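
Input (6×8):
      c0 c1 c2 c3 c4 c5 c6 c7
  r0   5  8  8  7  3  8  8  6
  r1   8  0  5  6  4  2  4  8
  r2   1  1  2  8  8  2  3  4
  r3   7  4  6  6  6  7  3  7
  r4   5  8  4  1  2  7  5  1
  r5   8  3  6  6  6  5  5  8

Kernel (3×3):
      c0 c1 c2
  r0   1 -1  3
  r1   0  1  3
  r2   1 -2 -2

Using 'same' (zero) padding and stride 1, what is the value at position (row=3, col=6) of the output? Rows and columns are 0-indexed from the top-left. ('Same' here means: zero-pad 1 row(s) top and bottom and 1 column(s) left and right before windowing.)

The receptive field on the zero-padded input at this output position is [2 3 4 / 7 3 7 / 7 5 1]. Elementwise product with the kernel and sum: 2·1 + 3·-1 + 4·3 + 3·1 + 7·3 + 7·1 + 5·-2 + 1·-2.

30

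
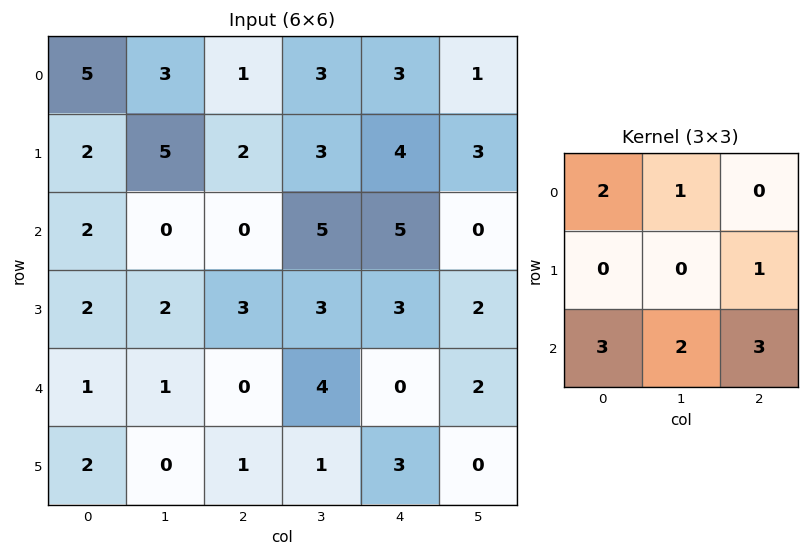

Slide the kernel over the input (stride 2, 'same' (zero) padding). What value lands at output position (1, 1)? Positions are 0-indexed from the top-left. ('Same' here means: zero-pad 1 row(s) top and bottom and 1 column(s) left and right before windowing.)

38

The receptive field on the zero-padded input at this output position is [5 2 3 / 0 0 5 / 2 3 3]. Elementwise product with the kernel and sum: 5·2 + 2·1 + 5·1 + 2·3 + 3·2 + 3·3.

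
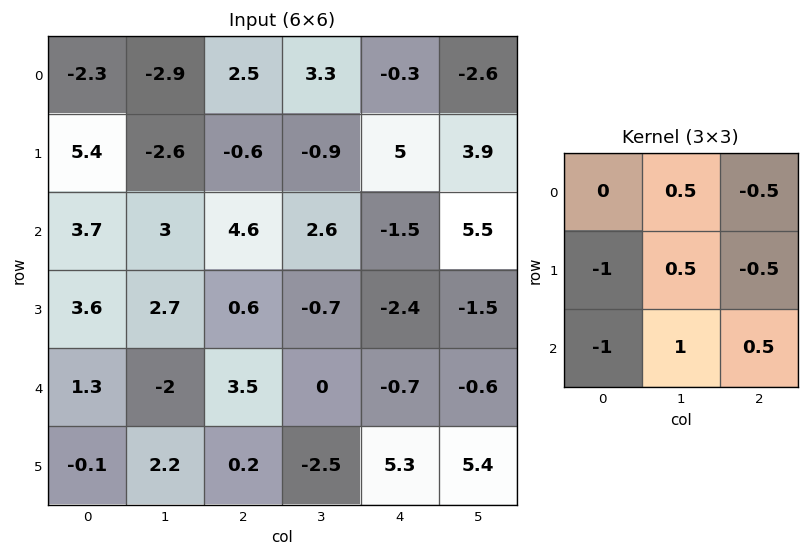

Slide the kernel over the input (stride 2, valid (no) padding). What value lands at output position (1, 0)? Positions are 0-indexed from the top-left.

-4.9

The receptive field on the input at this output position is [3.7 3 4.6 / 3.6 2.7 0.6 / 1.3 -2 3.5]. Elementwise product with the kernel and sum: 3·0.5 + 4.6·-0.5 + 3.6·-1 + 2.7·0.5 + 0.6·-0.5 + 1.3·-1 + -2·1 + 3.5·0.5.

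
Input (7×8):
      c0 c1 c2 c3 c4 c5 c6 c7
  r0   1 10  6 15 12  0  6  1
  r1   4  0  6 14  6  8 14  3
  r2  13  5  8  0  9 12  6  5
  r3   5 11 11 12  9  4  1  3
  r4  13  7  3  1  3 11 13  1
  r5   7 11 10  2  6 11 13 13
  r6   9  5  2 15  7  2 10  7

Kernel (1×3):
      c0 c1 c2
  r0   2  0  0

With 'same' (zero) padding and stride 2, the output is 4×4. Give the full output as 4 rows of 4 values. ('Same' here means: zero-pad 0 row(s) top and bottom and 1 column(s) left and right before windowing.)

Output[0,0]: The receptive field on the zero-padded input at this output position is [0 1 10]. Elementwise product with the kernel and sum: 0·2.
Output[0,1]: The receptive field on the zero-padded input at this output position is [10 6 15]. Elementwise product with the kernel and sum: 10·2.

0 20 30 0
0 10 0 24
0 14 2 22
0 10 30 4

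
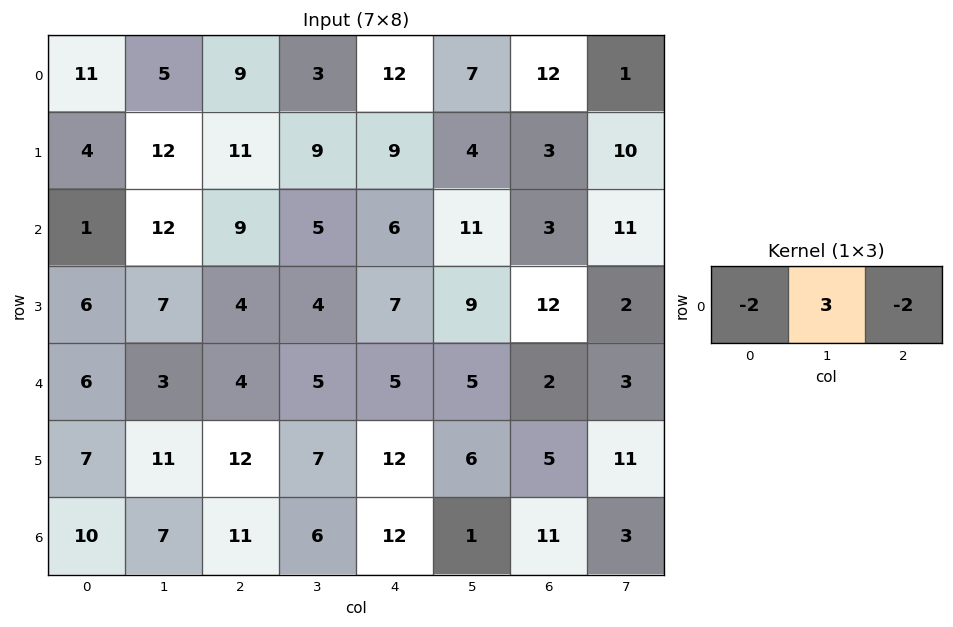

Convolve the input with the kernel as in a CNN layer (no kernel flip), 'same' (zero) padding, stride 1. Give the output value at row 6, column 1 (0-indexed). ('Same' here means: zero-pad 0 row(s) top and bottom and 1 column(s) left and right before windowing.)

-21

The receptive field on the zero-padded input at this output position is [10 7 11]. Elementwise product with the kernel and sum: 10·-2 + 7·3 + 11·-2.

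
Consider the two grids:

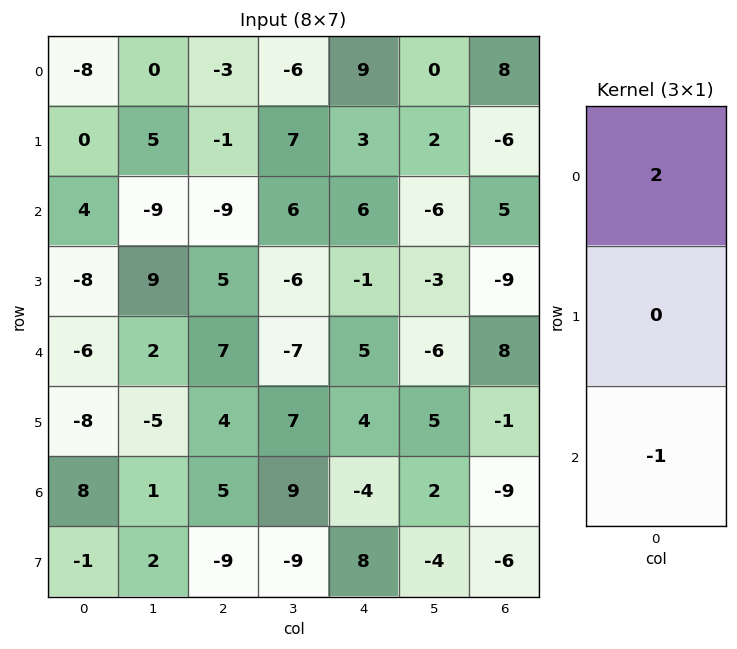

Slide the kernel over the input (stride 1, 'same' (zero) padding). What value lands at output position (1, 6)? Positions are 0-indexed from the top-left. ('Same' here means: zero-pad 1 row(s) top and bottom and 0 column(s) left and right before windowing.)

11

The receptive field on the zero-padded input at this output position is [8 / -6 / 5]. Elementwise product with the kernel and sum: 8·2 + 5·-1.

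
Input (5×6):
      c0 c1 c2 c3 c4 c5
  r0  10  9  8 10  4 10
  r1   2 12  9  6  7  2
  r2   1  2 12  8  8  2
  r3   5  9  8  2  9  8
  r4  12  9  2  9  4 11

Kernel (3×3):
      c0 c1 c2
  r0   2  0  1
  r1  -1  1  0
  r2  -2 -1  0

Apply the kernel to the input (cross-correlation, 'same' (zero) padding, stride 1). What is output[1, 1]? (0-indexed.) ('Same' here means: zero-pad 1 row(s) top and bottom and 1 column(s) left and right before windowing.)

The receptive field on the zero-padded input at this output position is [10 9 8 / 2 12 9 / 1 2 12]. Elementwise product with the kernel and sum: 10·2 + 8·1 + 2·-1 + 12·1 + 1·-2 + 2·-1.

34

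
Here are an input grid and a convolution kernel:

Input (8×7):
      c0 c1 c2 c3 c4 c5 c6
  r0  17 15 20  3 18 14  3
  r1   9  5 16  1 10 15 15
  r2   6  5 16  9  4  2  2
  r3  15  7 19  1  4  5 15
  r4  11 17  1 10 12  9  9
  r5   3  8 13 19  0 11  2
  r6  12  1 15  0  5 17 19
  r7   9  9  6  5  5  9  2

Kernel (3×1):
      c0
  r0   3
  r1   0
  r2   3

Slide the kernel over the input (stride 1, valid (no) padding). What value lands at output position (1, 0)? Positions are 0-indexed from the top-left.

72

The receptive field on the input at this output position is [9 / 6 / 15]. Elementwise product with the kernel and sum: 9·3 + 15·3.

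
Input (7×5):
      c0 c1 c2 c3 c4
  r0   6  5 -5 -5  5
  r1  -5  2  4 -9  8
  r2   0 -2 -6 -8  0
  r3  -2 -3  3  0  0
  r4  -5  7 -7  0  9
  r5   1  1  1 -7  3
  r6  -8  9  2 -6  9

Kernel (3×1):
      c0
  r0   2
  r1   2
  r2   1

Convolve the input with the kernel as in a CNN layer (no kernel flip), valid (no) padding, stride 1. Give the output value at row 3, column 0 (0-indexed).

The receptive field on the input at this output position is [-2 / -5 / 1]. Elementwise product with the kernel and sum: -2·2 + -5·2 + 1·1.

-13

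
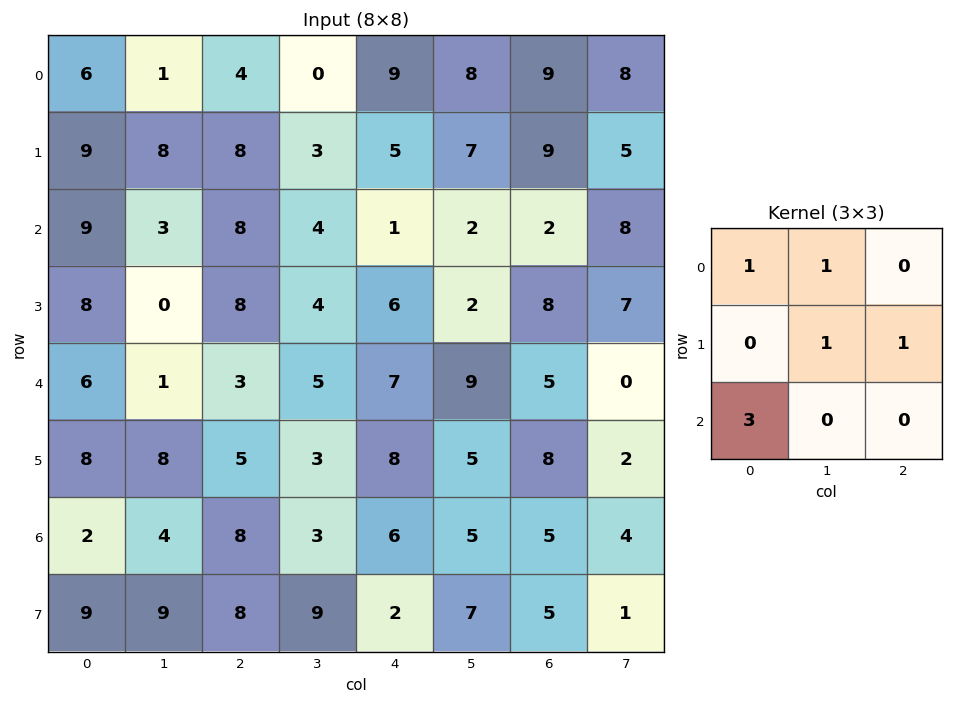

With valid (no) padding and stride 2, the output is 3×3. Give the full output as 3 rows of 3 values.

50 36 36
38 31 34
26 43 47

Output[0,0]: The receptive field on the input at this output position is [6 1 4 / 9 8 8 / 9 3 8]. Elementwise product with the kernel and sum: 6·1 + 1·1 + 8·1 + 8·1 + 9·3.
Output[0,1]: The receptive field on the input at this output position is [4 0 9 / 8 3 5 / 8 4 1]. Elementwise product with the kernel and sum: 4·1 + 0·1 + 3·1 + 5·1 + 8·3.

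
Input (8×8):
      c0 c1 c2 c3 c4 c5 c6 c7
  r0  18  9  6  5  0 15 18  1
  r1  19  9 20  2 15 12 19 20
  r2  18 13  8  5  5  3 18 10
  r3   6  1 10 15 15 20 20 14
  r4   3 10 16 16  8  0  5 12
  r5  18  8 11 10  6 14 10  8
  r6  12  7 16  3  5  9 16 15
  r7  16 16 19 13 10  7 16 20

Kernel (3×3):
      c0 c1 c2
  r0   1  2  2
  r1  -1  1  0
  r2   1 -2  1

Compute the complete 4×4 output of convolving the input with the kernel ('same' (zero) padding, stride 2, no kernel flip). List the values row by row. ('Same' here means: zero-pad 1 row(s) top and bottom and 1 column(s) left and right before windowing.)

Output[0,0]: The receptive field on the zero-padded input at this output position is [0 0 0 / 0 18 9 / 0 19 9]. Elementwise product with the kernel and sum: 0·1 + 0·2 + 0·2 + 0·-1 + 18·1 + 0·1 + 19·-2 + 9·1.
Output[0,1]: The receptive field on the zero-padded input at this output position is [0 0 0 / 9 6 5 / 9 20 2]. Elementwise product with the kernel and sum: 0·1 + 0·2 + 0·2 + 9·-1 + 6·1 + 9·1 + 20·-2 + 2·1.

-11 -32 -21 -3
63 44 61 99
-11 53 89 95
48 50 52 52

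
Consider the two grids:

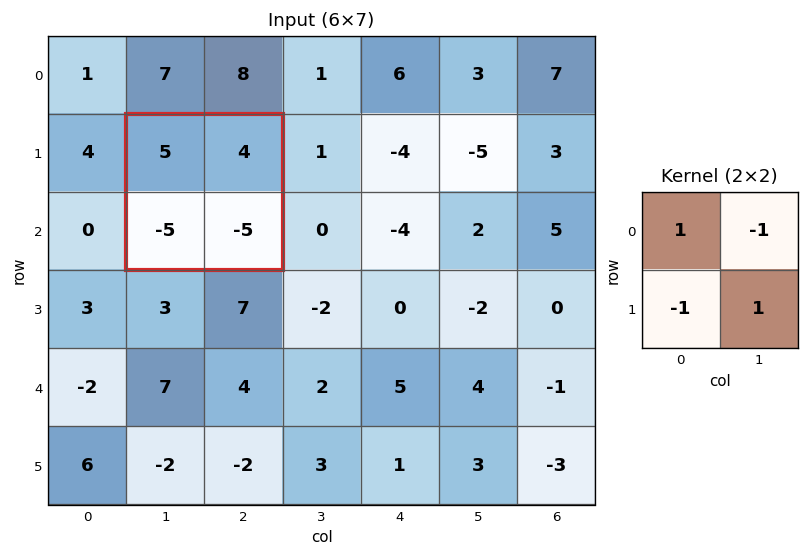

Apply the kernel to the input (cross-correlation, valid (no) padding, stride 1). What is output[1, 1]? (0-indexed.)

The receptive field on the input at this output position is [5 4 / -5 -5]. Elementwise product with the kernel and sum: 5·1 + 4·-1 + -5·-1 + -5·1.

1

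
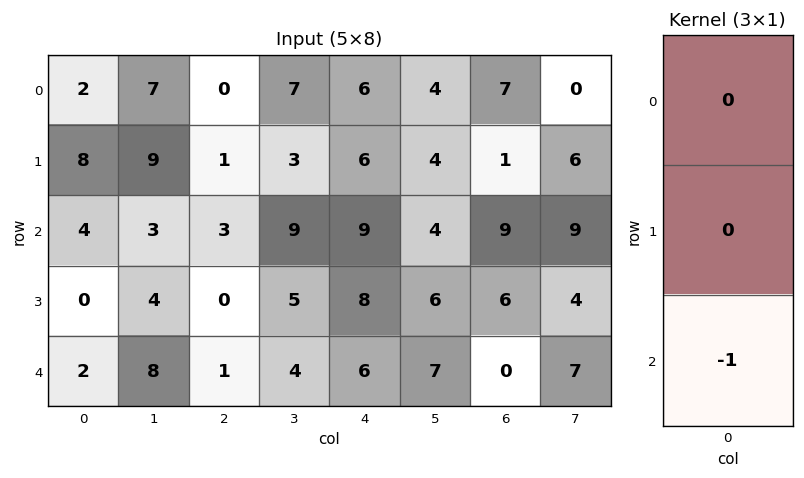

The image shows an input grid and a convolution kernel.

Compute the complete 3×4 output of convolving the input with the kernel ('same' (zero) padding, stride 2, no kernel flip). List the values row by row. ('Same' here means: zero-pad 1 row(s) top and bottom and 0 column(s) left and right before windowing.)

-8 -1 -6 -1
0 0 -8 -6
0 0 0 0

Output[0,0]: The receptive field on the zero-padded input at this output position is [0 / 2 / 8]. Elementwise product with the kernel and sum: 8·-1.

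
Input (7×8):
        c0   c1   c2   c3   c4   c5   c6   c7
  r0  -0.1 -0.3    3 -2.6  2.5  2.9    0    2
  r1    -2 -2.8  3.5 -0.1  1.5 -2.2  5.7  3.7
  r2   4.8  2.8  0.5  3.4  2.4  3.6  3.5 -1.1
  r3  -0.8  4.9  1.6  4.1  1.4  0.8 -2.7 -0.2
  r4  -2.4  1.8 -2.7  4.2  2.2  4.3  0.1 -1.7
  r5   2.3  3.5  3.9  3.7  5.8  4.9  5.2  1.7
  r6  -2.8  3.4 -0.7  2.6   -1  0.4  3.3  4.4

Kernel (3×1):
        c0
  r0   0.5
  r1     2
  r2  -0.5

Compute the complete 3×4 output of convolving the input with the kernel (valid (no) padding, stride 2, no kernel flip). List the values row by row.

Output[0,0]: The receptive field on the input at this output position is [-0.1 / -2 / 4.8]. Elementwise product with the kernel and sum: -0.1·0.5 + -2·2 + 4.8·-0.5.
Output[0,1]: The receptive field on the input at this output position is [3 / 3.5 / 0.5]. Elementwise product with the kernel and sum: 3·0.5 + 3.5·2 + 0.5·-0.5.

-6.45 8.25 3.05 9.65
2 4.8 2.9 -3.7
4.8 6.8 13.2 8.8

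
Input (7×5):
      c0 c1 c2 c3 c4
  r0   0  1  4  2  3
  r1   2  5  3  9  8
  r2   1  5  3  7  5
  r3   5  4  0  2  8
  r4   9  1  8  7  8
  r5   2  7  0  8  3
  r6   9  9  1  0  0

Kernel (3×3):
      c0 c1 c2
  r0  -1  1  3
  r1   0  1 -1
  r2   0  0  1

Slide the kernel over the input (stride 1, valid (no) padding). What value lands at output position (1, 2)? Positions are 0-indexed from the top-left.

The receptive field on the input at this output position is [3 9 8 / 3 7 5 / 0 2 8]. Elementwise product with the kernel and sum: 3·-1 + 9·1 + 8·3 + 7·1 + 5·-1 + 8·1.

40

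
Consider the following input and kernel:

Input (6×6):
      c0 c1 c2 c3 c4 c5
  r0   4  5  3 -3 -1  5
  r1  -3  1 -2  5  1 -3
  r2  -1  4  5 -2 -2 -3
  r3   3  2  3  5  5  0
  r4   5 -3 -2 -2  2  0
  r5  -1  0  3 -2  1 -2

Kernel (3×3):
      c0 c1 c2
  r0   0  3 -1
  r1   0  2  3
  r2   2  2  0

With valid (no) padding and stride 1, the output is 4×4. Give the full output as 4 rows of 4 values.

14 41 11 -23
38 3 20 13
24 28 13 7
-11 0 14 17

Output[0,0]: The receptive field on the input at this output position is [4 5 3 / -3 1 -2 / -1 4 5]. Elementwise product with the kernel and sum: 5·3 + 3·-1 + 1·2 + -2·3 + -1·2 + 4·2.
Output[0,1]: The receptive field on the input at this output position is [5 3 -3 / 1 -2 5 / 4 5 -2]. Elementwise product with the kernel and sum: 3·3 + -3·-1 + -2·2 + 5·3 + 4·2 + 5·2.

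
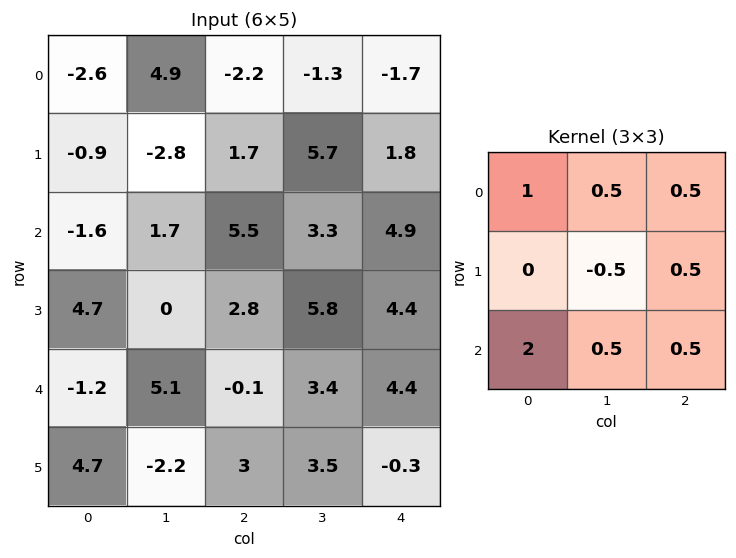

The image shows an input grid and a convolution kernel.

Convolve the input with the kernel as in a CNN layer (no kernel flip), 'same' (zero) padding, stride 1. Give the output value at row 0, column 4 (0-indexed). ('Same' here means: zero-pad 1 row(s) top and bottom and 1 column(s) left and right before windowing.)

13.15

The receptive field on the zero-padded input at this output position is [0 0 0 / -1.3 -1.7 0 / 5.7 1.8 0]. Elementwise product with the kernel and sum: 0·1 + 0·0.5 + 0·0.5 + -1.7·-0.5 + 0·0.5 + 5.7·2 + 1.8·0.5 + 0·0.5.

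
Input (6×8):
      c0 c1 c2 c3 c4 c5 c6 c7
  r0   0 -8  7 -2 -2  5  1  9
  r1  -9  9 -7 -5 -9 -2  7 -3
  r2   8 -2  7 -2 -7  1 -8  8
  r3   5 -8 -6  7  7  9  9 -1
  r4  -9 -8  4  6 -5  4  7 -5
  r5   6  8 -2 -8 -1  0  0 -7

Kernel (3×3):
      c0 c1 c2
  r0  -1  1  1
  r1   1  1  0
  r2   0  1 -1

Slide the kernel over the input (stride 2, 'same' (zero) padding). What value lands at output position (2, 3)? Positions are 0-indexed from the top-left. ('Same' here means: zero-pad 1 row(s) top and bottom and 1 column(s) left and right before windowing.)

The receptive field on the zero-padded input at this output position is [9 9 -1 / 4 7 -5 / 0 0 -7]. Elementwise product with the kernel and sum: 9·-1 + 9·1 + -1·1 + 4·1 + 7·1 + 0·1 + -7·-1.

17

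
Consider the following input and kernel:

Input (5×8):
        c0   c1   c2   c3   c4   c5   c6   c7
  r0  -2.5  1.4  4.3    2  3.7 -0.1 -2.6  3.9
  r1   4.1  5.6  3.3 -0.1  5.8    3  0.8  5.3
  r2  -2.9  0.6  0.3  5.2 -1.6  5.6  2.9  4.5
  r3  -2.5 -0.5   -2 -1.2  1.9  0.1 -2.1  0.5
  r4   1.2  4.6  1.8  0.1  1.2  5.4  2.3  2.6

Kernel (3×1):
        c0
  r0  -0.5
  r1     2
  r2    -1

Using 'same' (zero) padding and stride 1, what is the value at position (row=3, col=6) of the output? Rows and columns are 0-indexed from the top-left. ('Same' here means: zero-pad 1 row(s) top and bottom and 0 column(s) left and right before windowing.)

The receptive field on the zero-padded input at this output position is [2.9 / -2.1 / 2.3]. Elementwise product with the kernel and sum: 2.9·-0.5 + -2.1·2 + 2.3·-1.

-7.95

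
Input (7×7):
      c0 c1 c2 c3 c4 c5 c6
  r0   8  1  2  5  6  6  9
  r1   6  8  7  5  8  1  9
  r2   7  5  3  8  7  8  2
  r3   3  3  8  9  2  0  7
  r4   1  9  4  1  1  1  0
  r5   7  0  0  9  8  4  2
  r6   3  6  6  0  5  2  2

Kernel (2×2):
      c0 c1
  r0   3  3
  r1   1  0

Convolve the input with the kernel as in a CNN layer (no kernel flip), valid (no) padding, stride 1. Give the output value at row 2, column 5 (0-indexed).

The receptive field on the input at this output position is [8 2 / 0 7]. Elementwise product with the kernel and sum: 8·3 + 2·3 + 0·1.

30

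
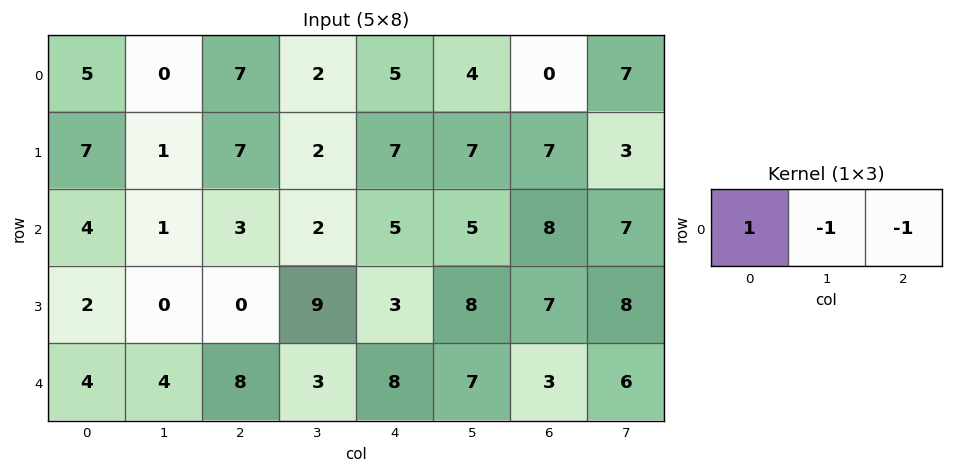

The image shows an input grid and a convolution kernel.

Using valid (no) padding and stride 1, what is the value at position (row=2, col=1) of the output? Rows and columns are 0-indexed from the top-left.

-4

The receptive field on the input at this output position is [1 3 2]. Elementwise product with the kernel and sum: 1·1 + 3·-1 + 2·-1.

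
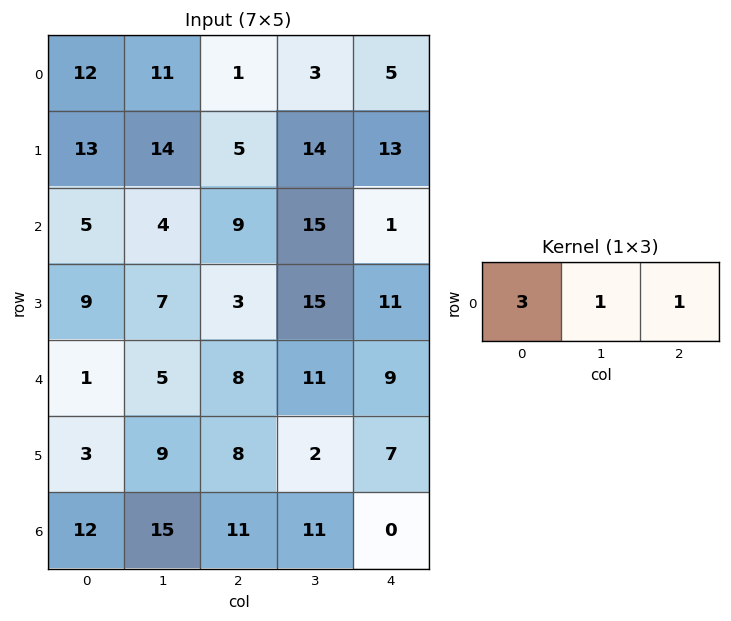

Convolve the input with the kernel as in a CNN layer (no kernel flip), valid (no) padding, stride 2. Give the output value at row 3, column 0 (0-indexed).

The receptive field on the input at this output position is [12 15 11]. Elementwise product with the kernel and sum: 12·3 + 15·1 + 11·1.

62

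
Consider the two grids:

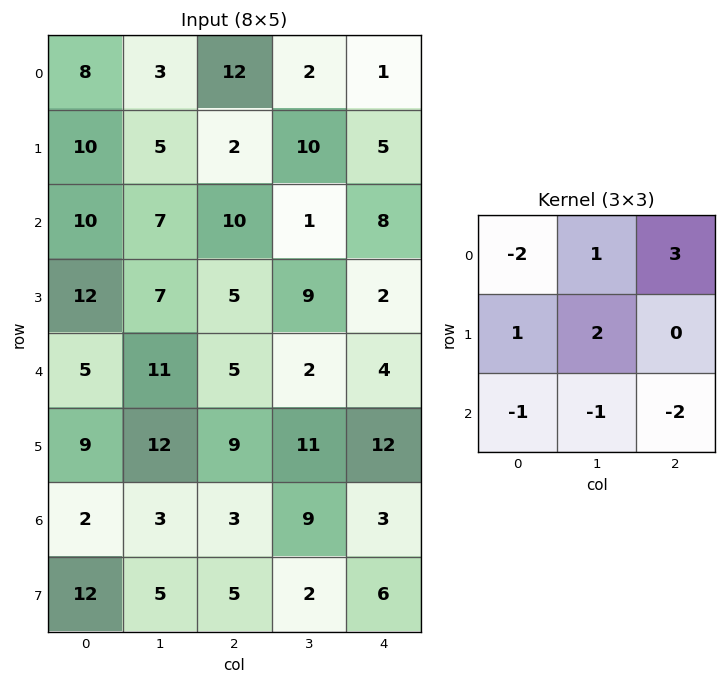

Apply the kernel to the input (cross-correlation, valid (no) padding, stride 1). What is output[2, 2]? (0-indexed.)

The receptive field on the input at this output position is [10 1 8 / 5 9 2 / 5 2 4]. Elementwise product with the kernel and sum: 10·-2 + 1·1 + 8·3 + 5·1 + 9·2 + 5·-1 + 2·-1 + 4·-2.

13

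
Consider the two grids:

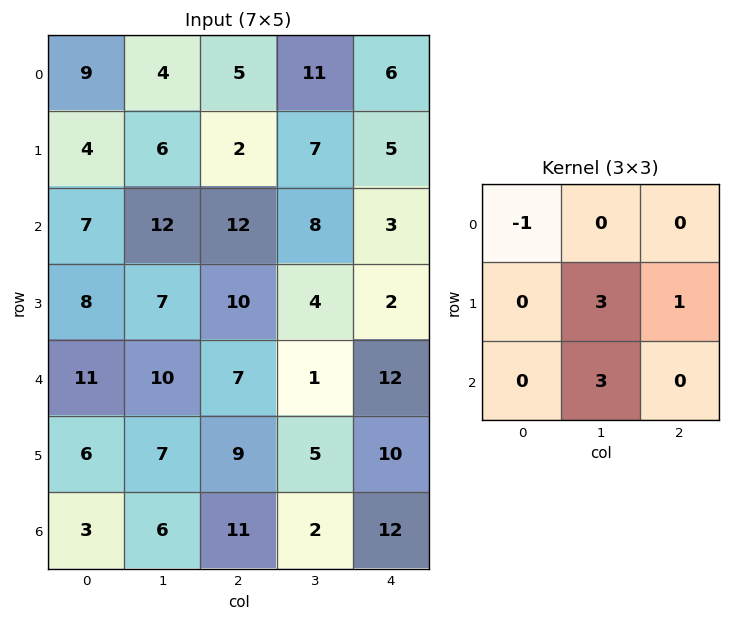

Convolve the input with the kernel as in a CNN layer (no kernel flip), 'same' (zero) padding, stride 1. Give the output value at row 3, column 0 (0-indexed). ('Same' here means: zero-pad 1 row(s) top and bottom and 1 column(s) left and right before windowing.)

The receptive field on the zero-padded input at this output position is [0 7 12 / 0 8 7 / 0 11 10]. Elementwise product with the kernel and sum: 0·-1 + 8·3 + 7·1 + 11·3.

64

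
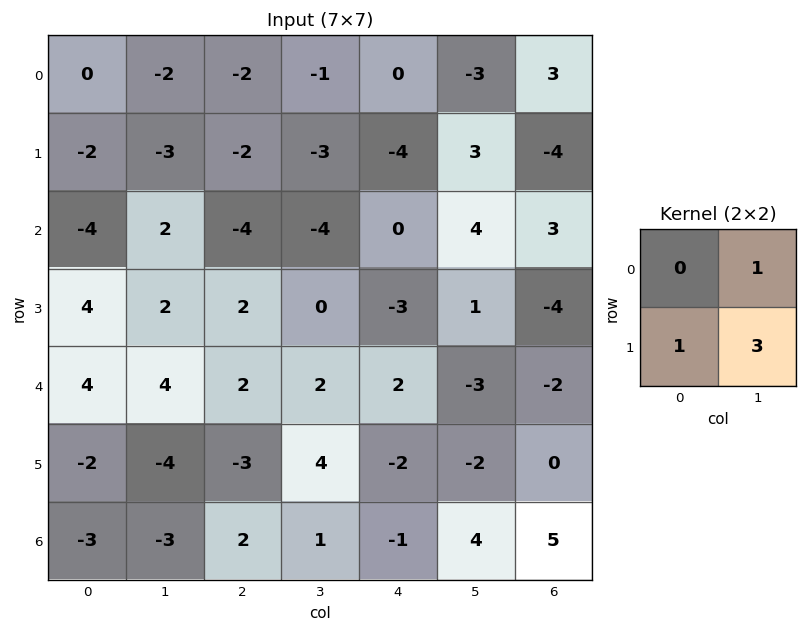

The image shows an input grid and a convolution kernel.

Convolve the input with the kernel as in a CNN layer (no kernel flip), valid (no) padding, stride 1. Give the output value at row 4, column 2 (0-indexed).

The receptive field on the input at this output position is [2 2 / -3 4]. Elementwise product with the kernel and sum: 2·1 + -3·1 + 4·3.

11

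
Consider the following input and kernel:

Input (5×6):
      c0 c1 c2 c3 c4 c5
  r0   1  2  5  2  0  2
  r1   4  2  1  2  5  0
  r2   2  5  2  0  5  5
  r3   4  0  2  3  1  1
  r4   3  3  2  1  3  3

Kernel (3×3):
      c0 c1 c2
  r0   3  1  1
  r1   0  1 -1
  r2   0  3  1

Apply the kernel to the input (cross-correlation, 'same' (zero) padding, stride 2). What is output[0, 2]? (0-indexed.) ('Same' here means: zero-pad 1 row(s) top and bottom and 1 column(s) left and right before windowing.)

13

The receptive field on the zero-padded input at this output position is [0 0 0 / 2 0 2 / 2 5 0]. Elementwise product with the kernel and sum: 0·3 + 0·1 + 0·1 + 0·1 + 2·-1 + 5·3 + 0·1.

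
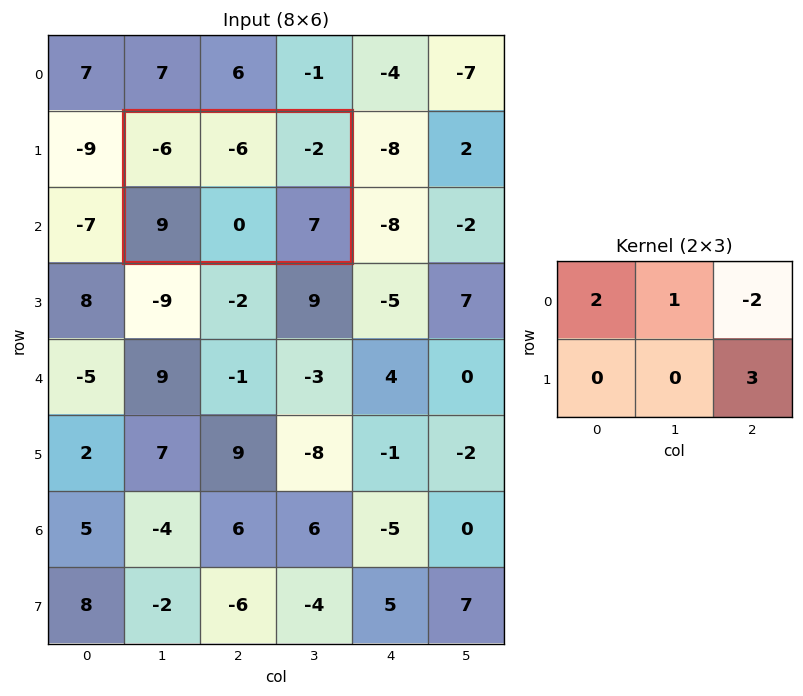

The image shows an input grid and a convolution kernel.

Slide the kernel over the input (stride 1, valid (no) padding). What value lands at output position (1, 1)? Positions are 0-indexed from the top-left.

7

The receptive field on the input at this output position is [-6 -6 -2 / 9 0 7]. Elementwise product with the kernel and sum: -6·2 + -6·1 + -2·-2 + 7·3.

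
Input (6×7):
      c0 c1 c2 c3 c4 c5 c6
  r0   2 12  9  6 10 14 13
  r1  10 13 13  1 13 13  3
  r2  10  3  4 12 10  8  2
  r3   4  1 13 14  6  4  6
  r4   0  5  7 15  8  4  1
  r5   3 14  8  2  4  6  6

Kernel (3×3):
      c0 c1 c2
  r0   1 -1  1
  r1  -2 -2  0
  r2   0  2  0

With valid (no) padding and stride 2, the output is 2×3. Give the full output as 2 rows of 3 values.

-41 9 -27
11 -22 -8

Output[0,0]: The receptive field on the input at this output position is [2 12 9 / 10 13 13 / 10 3 4]. Elementwise product with the kernel and sum: 2·1 + 12·-1 + 9·1 + 10·-2 + 13·-2 + 3·2.
Output[0,1]: The receptive field on the input at this output position is [9 6 10 / 13 1 13 / 4 12 10]. Elementwise product with the kernel and sum: 9·1 + 6·-1 + 10·1 + 13·-2 + 1·-2 + 12·2.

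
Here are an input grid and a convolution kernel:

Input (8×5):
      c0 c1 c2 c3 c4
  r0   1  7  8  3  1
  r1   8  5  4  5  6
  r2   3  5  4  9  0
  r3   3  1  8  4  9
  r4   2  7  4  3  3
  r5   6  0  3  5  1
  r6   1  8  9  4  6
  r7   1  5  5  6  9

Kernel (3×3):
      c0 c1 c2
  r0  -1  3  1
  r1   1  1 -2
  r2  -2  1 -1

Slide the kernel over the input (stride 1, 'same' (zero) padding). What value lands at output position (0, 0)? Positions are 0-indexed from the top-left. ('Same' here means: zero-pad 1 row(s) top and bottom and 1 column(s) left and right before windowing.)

The receptive field on the zero-padded input at this output position is [0 0 0 / 0 1 7 / 0 8 5]. Elementwise product with the kernel and sum: 0·-1 + 0·3 + 0·1 + 0·1 + 1·1 + 7·-2 + 0·-2 + 8·1 + 5·-1.

-10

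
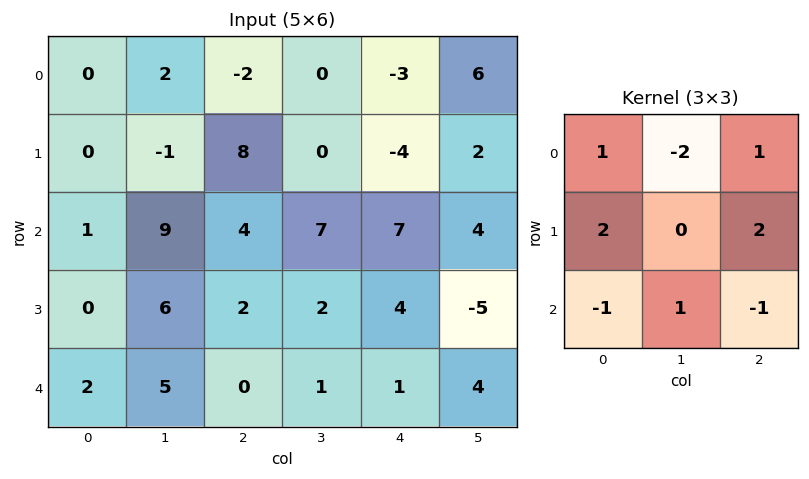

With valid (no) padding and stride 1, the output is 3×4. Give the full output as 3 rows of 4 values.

14 -8 -1 12
24 9 22 39
-6 18 9 -13

Output[0,0]: The receptive field on the input at this output position is [0 2 -2 / 0 -1 8 / 1 9 4]. Elementwise product with the kernel and sum: 0·1 + 2·-2 + -2·1 + 0·2 + 8·2 + 1·-1 + 9·1 + 4·-1.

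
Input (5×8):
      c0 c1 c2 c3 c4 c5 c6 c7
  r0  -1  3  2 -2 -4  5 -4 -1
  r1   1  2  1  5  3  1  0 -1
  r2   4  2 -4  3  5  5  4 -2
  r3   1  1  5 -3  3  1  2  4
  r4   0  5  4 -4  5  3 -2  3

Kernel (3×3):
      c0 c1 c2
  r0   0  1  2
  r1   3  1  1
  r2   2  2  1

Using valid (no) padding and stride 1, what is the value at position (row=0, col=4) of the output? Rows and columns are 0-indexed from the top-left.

The receptive field on the input at this output position is [-4 5 -4 / 3 1 0 / 5 5 4]. Elementwise product with the kernel and sum: 5·1 + -4·2 + 3·3 + 1·1 + 0·1 + 5·2 + 5·2 + 4·1.

31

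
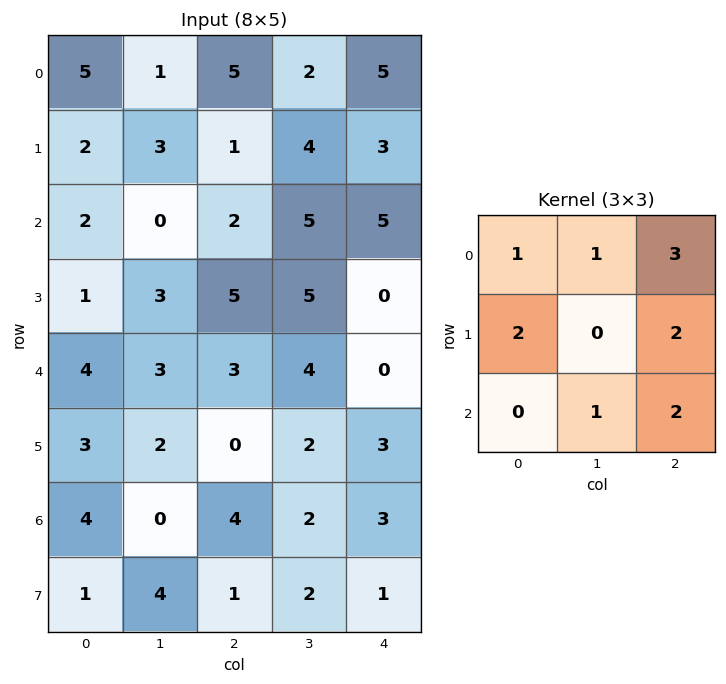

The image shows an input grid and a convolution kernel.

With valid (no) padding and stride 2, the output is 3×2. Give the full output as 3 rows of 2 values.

Output[0,0]: The receptive field on the input at this output position is [5 1 5 / 2 3 1 / 2 0 2]. Elementwise product with the kernel and sum: 5·1 + 1·1 + 5·3 + 2·2 + 1·2 + 0·1 + 2·2.
Output[0,1]: The receptive field on the input at this output position is [5 2 5 / 1 4 3 / 2 5 5]. Elementwise product with the kernel and sum: 5·1 + 2·1 + 5·3 + 1·2 + 3·2 + 5·1 + 5·2.

31 45
29 36
30 21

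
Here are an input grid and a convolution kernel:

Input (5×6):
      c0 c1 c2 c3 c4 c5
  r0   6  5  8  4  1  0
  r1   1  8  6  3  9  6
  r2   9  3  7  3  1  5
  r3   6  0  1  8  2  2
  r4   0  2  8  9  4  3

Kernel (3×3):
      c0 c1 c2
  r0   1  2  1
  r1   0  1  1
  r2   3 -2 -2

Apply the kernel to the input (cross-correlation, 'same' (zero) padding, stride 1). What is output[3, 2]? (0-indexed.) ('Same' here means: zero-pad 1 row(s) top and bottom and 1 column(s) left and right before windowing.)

The receptive field on the zero-padded input at this output position is [3 7 3 / 0 1 8 / 2 8 9]. Elementwise product with the kernel and sum: 3·1 + 7·2 + 3·1 + 1·1 + 8·1 + 2·3 + 8·-2 + 9·-2.

1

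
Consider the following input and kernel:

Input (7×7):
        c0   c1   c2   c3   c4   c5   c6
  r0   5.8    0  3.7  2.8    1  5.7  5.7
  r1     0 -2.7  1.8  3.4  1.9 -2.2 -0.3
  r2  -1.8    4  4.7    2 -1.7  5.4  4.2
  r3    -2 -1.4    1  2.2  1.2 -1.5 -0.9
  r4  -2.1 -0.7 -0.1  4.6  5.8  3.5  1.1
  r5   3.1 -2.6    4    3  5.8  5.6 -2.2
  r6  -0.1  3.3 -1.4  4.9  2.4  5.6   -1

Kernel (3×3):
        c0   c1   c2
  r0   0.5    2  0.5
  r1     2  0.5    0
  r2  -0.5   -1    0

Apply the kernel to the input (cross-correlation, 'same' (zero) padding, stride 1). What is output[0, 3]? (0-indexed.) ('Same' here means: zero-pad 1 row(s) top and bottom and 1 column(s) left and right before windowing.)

4.5

The receptive field on the zero-padded input at this output position is [0 0 0 / 3.7 2.8 1 / 1.8 3.4 1.9]. Elementwise product with the kernel and sum: 0·0.5 + 0·2 + 0·0.5 + 3.7·2 + 2.8·0.5 + 1.8·-0.5 + 3.4·-1.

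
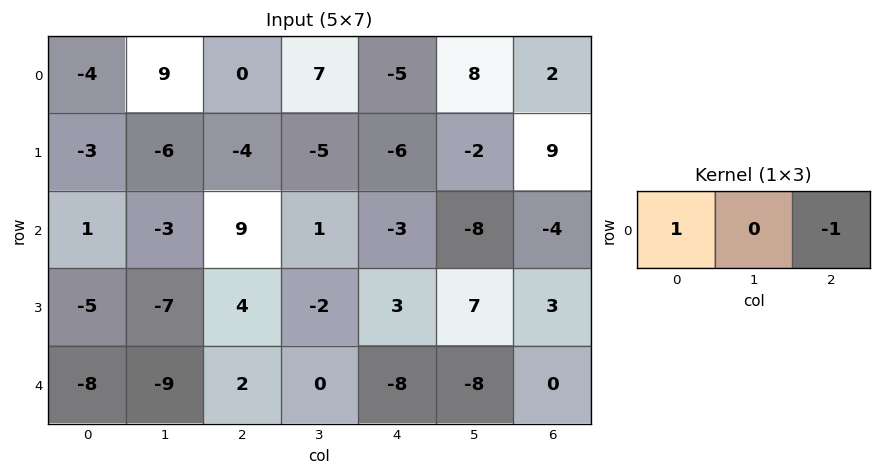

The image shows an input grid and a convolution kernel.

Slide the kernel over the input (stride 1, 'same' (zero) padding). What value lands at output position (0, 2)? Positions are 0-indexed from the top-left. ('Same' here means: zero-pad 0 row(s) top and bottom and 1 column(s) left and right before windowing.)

The receptive field on the zero-padded input at this output position is [9 0 7]. Elementwise product with the kernel and sum: 9·1 + 7·-1.

2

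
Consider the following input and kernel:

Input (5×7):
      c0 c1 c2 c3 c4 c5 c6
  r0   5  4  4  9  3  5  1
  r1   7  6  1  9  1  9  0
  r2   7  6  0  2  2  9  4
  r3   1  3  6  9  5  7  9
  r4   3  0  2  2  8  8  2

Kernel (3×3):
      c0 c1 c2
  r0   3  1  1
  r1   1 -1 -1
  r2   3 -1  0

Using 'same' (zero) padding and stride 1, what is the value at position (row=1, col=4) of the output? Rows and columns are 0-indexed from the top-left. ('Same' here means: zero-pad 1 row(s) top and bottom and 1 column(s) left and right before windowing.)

The receptive field on the zero-padded input at this output position is [9 3 5 / 9 1 9 / 2 2 9]. Elementwise product with the kernel and sum: 9·3 + 3·1 + 5·1 + 9·1 + 1·-1 + 9·-1 + 2·3 + 2·-1.

38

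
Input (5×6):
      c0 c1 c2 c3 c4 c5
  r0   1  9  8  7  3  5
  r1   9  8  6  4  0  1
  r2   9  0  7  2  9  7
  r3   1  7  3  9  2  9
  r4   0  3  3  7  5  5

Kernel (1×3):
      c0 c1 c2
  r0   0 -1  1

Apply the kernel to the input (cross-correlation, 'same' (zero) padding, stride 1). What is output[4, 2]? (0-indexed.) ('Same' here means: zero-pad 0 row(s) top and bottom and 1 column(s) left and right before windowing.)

4

The receptive field on the zero-padded input at this output position is [3 3 7]. Elementwise product with the kernel and sum: 3·-1 + 7·1.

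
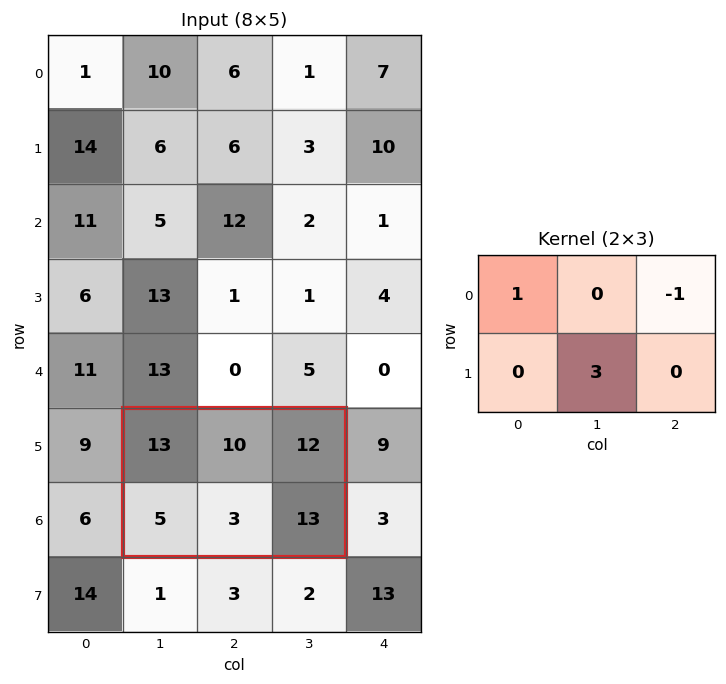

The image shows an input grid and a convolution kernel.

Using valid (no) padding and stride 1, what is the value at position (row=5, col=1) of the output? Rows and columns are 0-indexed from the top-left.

10

The receptive field on the input at this output position is [13 10 12 / 5 3 13]. Elementwise product with the kernel and sum: 13·1 + 12·-1 + 3·3.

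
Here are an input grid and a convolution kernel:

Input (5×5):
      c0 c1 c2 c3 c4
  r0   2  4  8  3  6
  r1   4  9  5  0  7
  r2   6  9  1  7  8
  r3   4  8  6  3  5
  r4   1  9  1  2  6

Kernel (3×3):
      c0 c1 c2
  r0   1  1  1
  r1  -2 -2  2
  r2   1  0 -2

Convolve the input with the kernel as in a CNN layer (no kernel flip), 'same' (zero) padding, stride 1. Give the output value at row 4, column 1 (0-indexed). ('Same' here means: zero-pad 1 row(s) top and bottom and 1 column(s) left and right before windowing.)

The receptive field on the zero-padded input at this output position is [4 8 6 / 1 9 1 / 0 0 0]. Elementwise product with the kernel and sum: 4·1 + 8·1 + 6·1 + 1·-2 + 9·-2 + 1·2 + 0·1 + 0·-2.

0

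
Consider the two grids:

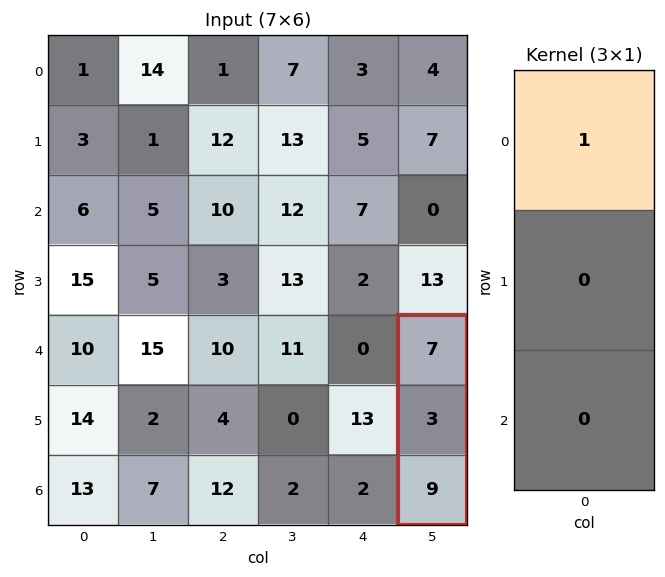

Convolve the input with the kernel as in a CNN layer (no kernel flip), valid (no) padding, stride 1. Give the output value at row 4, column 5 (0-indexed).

The receptive field on the input at this output position is [7 / 3 / 9]. Elementwise product with the kernel and sum: 7·1.

7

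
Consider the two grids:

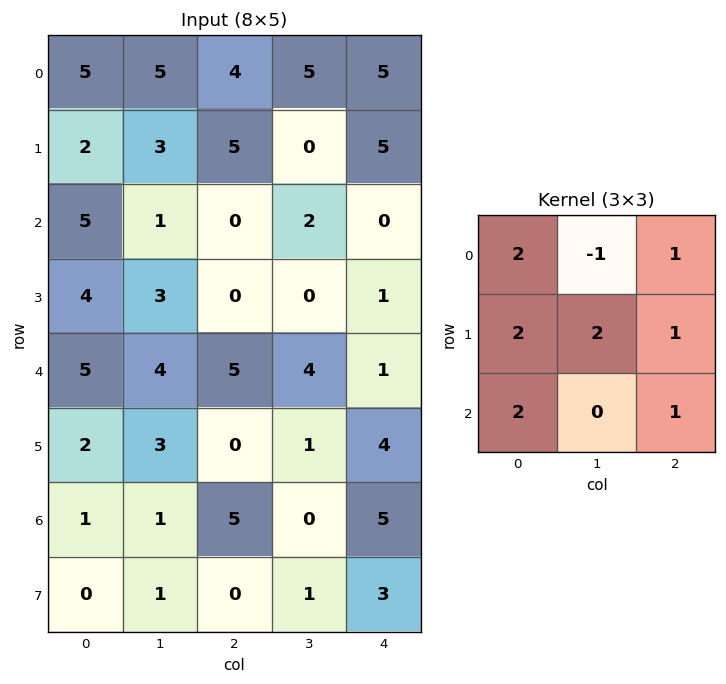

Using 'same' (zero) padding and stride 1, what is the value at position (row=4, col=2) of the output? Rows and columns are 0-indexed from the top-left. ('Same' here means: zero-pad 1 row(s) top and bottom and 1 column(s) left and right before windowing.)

The receptive field on the zero-padded input at this output position is [3 0 0 / 4 5 4 / 3 0 1]. Elementwise product with the kernel and sum: 3·2 + 0·-1 + 0·1 + 4·2 + 5·2 + 4·1 + 3·2 + 1·1.

35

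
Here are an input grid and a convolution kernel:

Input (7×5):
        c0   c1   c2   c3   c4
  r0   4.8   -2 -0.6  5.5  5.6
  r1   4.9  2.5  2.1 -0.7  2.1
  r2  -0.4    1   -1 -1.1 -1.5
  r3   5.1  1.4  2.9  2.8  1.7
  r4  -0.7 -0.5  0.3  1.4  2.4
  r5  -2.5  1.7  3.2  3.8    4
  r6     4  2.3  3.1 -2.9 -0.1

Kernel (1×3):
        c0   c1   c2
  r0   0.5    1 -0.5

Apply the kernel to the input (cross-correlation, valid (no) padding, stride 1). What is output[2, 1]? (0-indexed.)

The receptive field on the input at this output position is [1 -1 -1.1]. Elementwise product with the kernel and sum: 1·0.5 + -1·1 + -1.1·-0.5.

0.05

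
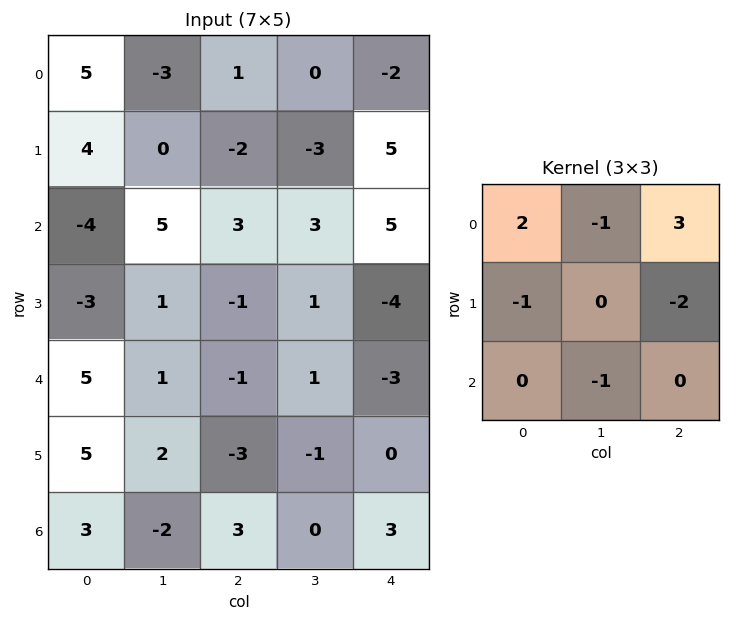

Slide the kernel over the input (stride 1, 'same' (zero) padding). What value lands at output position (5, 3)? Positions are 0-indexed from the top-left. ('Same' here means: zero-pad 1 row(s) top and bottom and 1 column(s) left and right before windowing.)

The receptive field on the zero-padded input at this output position is [-1 1 -3 / -3 -1 0 / 3 0 3]. Elementwise product with the kernel and sum: -1·2 + 1·-1 + -3·3 + -3·-1 + 0·-2 + 0·-1.

-9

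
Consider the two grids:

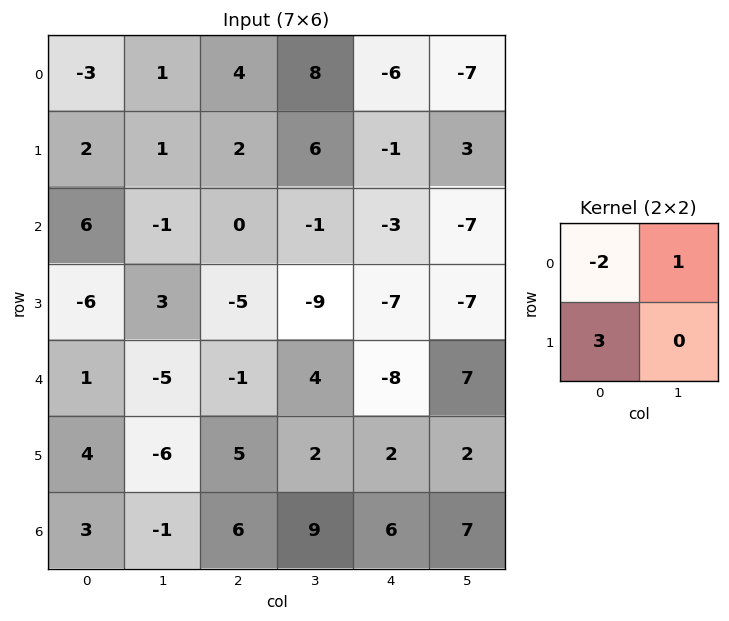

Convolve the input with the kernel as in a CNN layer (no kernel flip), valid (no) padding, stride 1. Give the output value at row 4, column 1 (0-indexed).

The receptive field on the input at this output position is [-5 -1 / -6 5]. Elementwise product with the kernel and sum: -5·-2 + -1·1 + -6·3.

-9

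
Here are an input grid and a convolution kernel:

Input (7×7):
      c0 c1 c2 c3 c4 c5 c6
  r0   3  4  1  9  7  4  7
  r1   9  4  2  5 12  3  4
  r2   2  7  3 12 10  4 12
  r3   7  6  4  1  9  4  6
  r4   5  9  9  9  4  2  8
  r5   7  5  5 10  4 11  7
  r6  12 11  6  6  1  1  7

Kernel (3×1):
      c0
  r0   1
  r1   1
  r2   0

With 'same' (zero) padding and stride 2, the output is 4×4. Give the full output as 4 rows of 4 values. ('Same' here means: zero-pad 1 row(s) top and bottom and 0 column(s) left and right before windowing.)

3 1 7 7
11 5 22 16
12 13 13 14
19 11 5 14

Output[0,0]: The receptive field on the zero-padded input at this output position is [0 / 3 / 9]. Elementwise product with the kernel and sum: 0·1 + 3·1.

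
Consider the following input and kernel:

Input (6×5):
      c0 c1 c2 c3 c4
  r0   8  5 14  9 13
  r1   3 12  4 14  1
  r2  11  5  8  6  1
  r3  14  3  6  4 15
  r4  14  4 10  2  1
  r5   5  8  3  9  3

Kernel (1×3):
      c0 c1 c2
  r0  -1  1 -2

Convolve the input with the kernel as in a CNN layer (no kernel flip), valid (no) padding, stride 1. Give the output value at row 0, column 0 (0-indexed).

The receptive field on the input at this output position is [8 5 14]. Elementwise product with the kernel and sum: 8·-1 + 5·1 + 14·-2.

-31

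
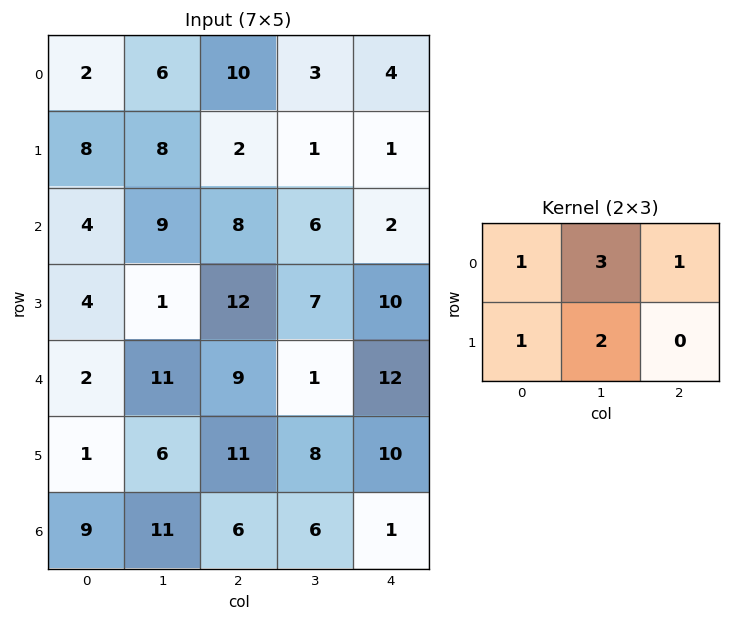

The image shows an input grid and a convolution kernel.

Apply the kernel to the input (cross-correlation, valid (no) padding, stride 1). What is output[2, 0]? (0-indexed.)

45

The receptive field on the input at this output position is [4 9 8 / 4 1 12]. Elementwise product with the kernel and sum: 4·1 + 9·3 + 8·1 + 4·1 + 1·2.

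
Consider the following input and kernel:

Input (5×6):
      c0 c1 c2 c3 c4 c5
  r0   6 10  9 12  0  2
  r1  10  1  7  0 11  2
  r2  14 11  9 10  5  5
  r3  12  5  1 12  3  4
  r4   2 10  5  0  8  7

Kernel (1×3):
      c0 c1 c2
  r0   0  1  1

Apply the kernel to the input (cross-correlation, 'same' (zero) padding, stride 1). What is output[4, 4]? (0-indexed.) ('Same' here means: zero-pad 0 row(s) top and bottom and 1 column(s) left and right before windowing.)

The receptive field on the zero-padded input at this output position is [0 8 7]. Elementwise product with the kernel and sum: 8·1 + 7·1.

15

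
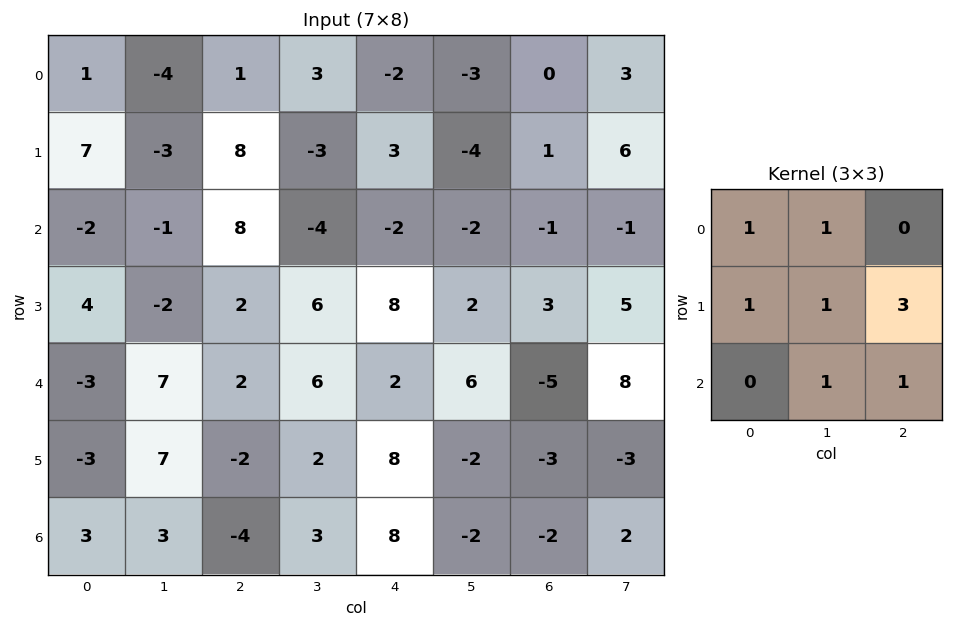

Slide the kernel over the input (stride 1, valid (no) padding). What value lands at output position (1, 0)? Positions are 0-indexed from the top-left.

The receptive field on the input at this output position is [7 -3 8 / -2 -1 8 / 4 -2 2]. Elementwise product with the kernel and sum: 7·1 + -3·1 + -2·1 + -1·1 + 8·3 + -2·1 + 2·1.

25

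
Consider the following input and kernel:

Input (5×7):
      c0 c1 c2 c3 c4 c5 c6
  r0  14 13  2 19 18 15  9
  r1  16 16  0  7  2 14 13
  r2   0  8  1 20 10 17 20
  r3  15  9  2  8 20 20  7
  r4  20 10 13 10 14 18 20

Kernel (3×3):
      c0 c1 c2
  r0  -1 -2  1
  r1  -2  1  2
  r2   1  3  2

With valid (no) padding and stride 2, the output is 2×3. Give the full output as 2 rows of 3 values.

Output[0,0]: The receptive field on the input at this output position is [14 13 2 / 16 16 0 / 0 8 1]. Elementwise product with the kernel and sum: 14·-1 + 13·-2 + 2·1 + 16·-2 + 16·1 + 0·2 + 0·1 + 8·3 + 1·2.

-28 70 98
44 84 78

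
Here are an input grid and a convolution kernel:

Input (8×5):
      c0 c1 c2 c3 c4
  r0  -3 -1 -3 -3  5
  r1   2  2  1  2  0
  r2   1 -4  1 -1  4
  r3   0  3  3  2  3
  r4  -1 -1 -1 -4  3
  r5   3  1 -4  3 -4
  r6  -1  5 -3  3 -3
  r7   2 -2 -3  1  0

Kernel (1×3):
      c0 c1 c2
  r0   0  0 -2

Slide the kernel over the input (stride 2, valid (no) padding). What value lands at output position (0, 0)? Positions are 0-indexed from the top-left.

6

The receptive field on the input at this output position is [-3 -1 -3]. Elementwise product with the kernel and sum: -3·-2.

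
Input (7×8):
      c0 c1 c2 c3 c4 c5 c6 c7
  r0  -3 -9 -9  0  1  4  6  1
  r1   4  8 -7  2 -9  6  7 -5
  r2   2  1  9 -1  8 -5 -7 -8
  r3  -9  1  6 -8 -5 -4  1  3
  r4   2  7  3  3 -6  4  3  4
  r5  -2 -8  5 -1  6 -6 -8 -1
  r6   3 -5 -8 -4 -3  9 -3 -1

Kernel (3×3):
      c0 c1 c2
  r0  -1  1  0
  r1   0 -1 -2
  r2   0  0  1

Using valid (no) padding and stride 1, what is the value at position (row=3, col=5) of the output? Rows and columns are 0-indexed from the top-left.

-7

The receptive field on the input at this output position is [-4 1 3 / 4 3 4 / -6 -8 -1]. Elementwise product with the kernel and sum: -4·-1 + 1·1 + 3·-1 + 4·-2 + -1·1.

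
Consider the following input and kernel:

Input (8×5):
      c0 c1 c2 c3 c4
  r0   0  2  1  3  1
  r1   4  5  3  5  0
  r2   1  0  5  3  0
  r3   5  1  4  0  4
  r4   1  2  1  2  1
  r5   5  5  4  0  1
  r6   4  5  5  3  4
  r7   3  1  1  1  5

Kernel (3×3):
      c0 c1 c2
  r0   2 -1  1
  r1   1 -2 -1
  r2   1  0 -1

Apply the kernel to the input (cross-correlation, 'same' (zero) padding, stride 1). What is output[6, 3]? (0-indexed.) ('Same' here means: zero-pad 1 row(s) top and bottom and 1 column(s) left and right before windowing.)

The receptive field on the zero-padded input at this output position is [4 0 1 / 5 3 4 / 1 1 5]. Elementwise product with the kernel and sum: 4·2 + 0·-1 + 1·1 + 5·1 + 3·-2 + 4·-1 + 1·1 + 5·-1.

0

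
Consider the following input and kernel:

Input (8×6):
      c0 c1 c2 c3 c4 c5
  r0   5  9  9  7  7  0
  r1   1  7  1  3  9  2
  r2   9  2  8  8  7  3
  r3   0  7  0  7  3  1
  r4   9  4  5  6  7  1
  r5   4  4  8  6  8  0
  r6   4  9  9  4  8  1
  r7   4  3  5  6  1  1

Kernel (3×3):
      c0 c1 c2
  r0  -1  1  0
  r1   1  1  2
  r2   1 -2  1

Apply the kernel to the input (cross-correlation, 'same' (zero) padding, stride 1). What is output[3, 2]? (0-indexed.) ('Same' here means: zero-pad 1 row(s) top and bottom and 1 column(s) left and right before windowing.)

27

The receptive field on the zero-padded input at this output position is [2 8 8 / 7 0 7 / 4 5 6]. Elementwise product with the kernel and sum: 2·-1 + 8·1 + 7·1 + 0·1 + 7·2 + 4·1 + 5·-2 + 6·1.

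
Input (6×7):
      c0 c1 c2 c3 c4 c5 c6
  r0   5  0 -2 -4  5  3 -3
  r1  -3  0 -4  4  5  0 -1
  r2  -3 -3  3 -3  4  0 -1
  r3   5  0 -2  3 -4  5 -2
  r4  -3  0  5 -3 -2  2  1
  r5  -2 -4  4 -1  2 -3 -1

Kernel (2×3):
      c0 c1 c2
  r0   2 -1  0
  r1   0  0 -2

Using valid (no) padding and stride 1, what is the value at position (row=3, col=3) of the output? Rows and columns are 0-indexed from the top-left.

The receptive field on the input at this output position is [3 -4 5 / -3 -2 2]. Elementwise product with the kernel and sum: 3·2 + -4·-1 + 2·-2.

6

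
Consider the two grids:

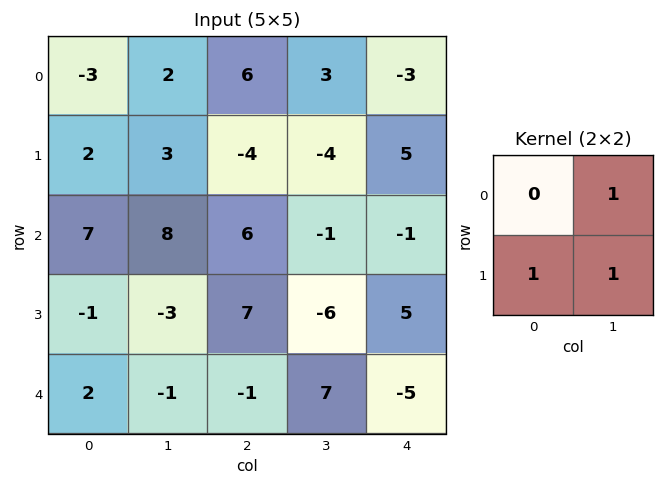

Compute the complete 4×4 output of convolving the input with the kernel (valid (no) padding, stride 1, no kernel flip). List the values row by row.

Output[0,0]: The receptive field on the input at this output position is [-3 2 / 2 3]. Elementwise product with the kernel and sum: 2·1 + 2·1 + 3·1.

7 5 -5 -2
18 10 1 3
4 10 0 -2
-2 5 0 7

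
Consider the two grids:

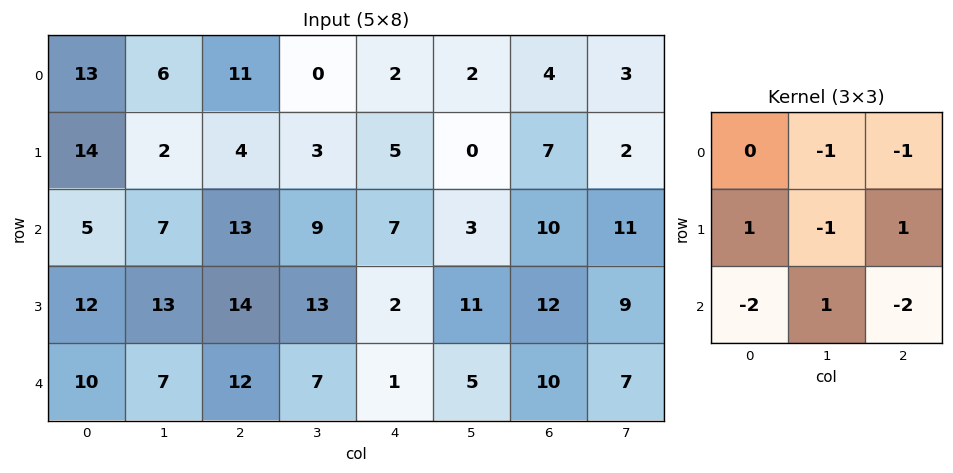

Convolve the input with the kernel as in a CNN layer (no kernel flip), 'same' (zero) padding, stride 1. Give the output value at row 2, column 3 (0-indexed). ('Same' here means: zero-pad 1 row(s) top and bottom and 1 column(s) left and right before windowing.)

-16

The receptive field on the zero-padded input at this output position is [4 3 5 / 13 9 7 / 14 13 2]. Elementwise product with the kernel and sum: 3·-1 + 5·-1 + 13·1 + 9·-1 + 7·1 + 14·-2 + 13·1 + 2·-2.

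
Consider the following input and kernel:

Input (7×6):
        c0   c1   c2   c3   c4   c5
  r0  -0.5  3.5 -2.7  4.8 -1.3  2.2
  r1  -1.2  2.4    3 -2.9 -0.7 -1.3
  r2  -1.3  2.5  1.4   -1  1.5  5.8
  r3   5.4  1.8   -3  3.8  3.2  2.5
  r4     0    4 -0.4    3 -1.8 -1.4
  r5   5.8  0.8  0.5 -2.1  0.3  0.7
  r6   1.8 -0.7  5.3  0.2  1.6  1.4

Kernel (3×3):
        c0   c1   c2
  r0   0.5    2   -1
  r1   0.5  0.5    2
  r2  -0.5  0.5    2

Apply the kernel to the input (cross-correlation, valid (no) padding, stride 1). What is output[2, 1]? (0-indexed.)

15.85

The receptive field on the input at this output position is [2.5 1.4 -1 / 1.8 -3 3.8 / 4 -0.4 3]. Elementwise product with the kernel and sum: 2.5·0.5 + 1.4·2 + -1·-1 + 1.8·0.5 + -3·0.5 + 3.8·2 + 4·-0.5 + -0.4·0.5 + 3·2.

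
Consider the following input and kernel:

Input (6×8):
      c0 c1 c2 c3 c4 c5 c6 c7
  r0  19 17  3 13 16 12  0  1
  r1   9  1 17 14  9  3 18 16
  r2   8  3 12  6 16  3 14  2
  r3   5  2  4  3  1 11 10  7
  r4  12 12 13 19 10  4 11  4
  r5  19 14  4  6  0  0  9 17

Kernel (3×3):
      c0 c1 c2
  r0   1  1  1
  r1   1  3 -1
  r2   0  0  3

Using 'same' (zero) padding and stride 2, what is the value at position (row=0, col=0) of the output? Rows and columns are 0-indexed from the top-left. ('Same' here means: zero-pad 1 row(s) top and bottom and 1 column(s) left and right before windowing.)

43

The receptive field on the zero-padded input at this output position is [0 0 0 / 0 19 17 / 0 9 1]. Elementwise product with the kernel and sum: 0·1 + 0·1 + 0·1 + 0·1 + 19·3 + 17·-1 + 1·3.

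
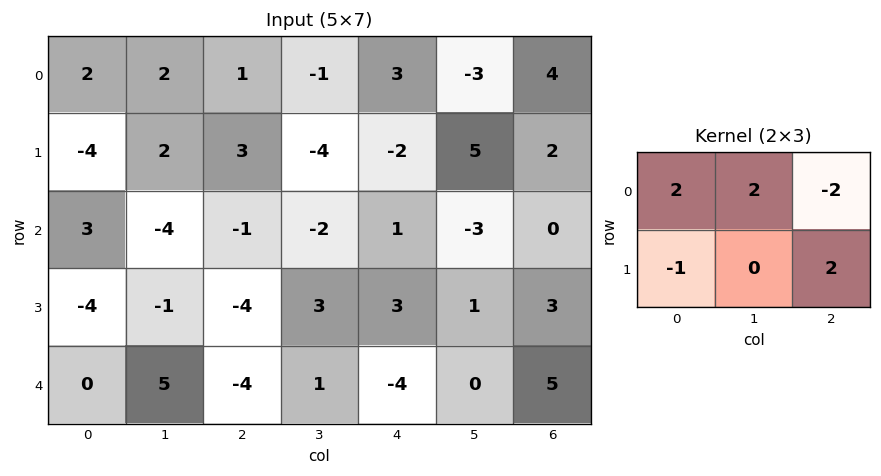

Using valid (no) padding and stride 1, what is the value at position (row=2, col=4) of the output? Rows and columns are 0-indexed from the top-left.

-1

The receptive field on the input at this output position is [1 -3 0 / 3 1 3]. Elementwise product with the kernel and sum: 1·2 + -3·2 + 0·-2 + 3·-1 + 3·2.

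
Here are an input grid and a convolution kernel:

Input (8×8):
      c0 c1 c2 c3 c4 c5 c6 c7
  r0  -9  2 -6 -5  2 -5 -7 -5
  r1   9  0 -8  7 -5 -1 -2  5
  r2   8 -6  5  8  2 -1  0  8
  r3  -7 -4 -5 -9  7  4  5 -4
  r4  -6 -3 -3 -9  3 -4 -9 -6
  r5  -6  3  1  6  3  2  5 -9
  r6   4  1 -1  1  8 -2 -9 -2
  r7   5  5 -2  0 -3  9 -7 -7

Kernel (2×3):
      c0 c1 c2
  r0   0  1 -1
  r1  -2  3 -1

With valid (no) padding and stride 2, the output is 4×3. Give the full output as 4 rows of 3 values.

Output[0,0]: The receptive field on the input at this output position is [-9 2 -6 / 9 0 -8]. Elementwise product with the kernel and sum: 2·1 + -6·-1 + 9·-2 + 0·3 + -8·-1.

-2 35 11
-4 -18 -8
20 1 0
9 0 47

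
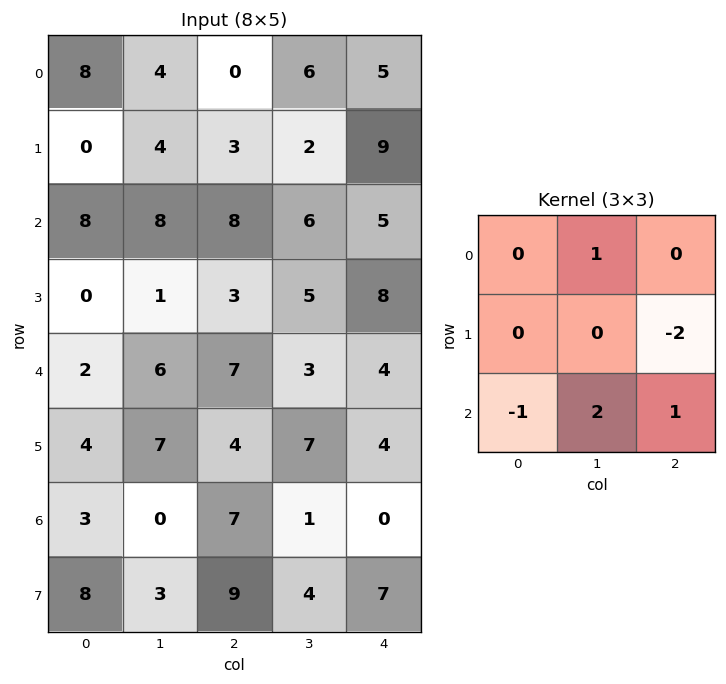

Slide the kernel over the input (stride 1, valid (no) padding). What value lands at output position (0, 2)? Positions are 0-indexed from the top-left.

The receptive field on the input at this output position is [0 6 5 / 3 2 9 / 8 6 5]. Elementwise product with the kernel and sum: 6·1 + 9·-2 + 8·-1 + 6·2 + 5·1.

-3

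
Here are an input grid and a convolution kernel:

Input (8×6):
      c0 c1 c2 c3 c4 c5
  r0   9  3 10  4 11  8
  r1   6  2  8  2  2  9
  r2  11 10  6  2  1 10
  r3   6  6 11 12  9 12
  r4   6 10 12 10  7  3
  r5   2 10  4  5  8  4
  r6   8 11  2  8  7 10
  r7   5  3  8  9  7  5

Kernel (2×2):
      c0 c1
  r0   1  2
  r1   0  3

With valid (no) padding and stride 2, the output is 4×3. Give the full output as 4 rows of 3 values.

Output[0,0]: The receptive field on the input at this output position is [9 3 / 6 2]. Elementwise product with the kernel and sum: 9·1 + 3·2 + 2·3.

21 24 54
49 46 57
56 47 25
39 45 42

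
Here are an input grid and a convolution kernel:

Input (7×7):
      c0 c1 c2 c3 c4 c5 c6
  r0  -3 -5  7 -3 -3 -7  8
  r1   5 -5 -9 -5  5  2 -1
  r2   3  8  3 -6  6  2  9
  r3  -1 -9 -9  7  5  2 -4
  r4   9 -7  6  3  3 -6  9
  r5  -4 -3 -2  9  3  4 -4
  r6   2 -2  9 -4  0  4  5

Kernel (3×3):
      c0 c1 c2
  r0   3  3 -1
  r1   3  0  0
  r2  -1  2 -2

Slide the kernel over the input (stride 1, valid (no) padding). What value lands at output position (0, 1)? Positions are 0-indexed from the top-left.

4

The receptive field on the input at this output position is [-5 7 -3 / -5 -9 -5 / 8 3 -6]. Elementwise product with the kernel and sum: -5·3 + 7·3 + -3·-1 + -5·3 + 8·-1 + 3·2 + -6·-2.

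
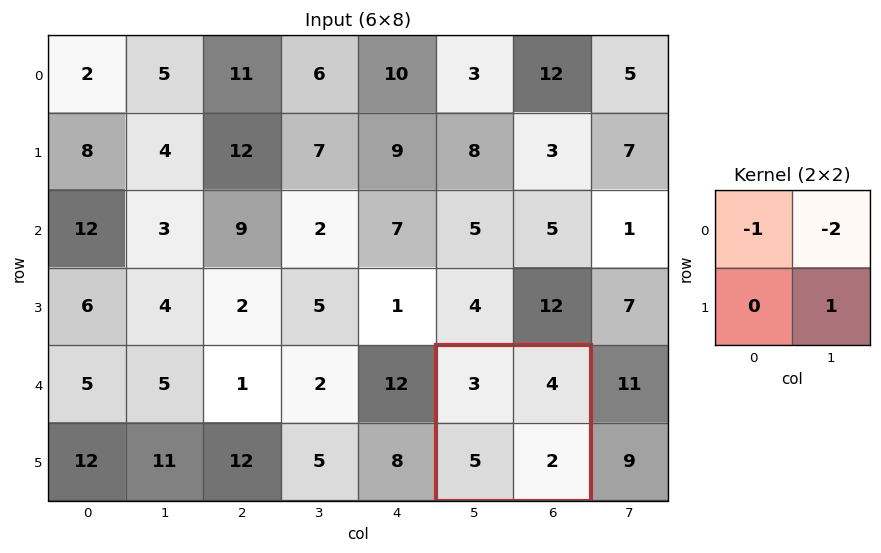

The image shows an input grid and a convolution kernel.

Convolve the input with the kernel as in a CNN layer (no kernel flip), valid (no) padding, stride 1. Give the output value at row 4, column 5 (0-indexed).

The receptive field on the input at this output position is [3 4 / 5 2]. Elementwise product with the kernel and sum: 3·-1 + 4·-2 + 2·1.

-9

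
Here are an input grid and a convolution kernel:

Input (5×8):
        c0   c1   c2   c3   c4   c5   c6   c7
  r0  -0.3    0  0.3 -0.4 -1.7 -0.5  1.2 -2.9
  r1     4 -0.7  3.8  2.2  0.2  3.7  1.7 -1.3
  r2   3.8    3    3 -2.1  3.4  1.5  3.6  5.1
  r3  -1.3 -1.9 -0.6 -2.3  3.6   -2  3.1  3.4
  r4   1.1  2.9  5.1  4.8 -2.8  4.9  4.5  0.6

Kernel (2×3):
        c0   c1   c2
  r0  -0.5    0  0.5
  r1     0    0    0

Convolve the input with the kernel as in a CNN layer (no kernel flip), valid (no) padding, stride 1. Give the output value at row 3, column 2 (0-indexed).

The receptive field on the input at this output position is [-0.6 -2.3 3.6 / 5.1 4.8 -2.8]. Elementwise product with the kernel and sum: -0.6·-0.5 + 3.6·0.5.

2.1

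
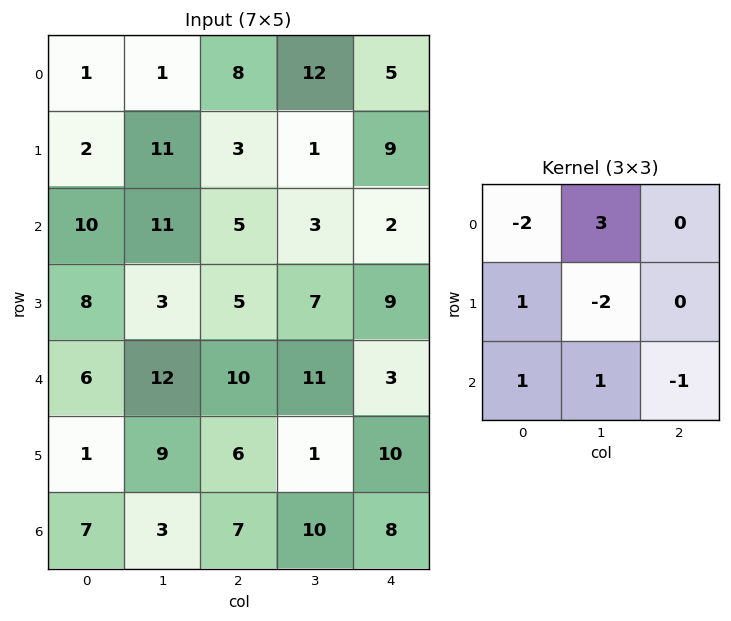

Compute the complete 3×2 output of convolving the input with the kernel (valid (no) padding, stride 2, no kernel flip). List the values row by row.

-3 27
23 8
10 26

Output[0,0]: The receptive field on the input at this output position is [1 1 8 / 2 11 3 / 10 11 5]. Elementwise product with the kernel and sum: 1·-2 + 1·3 + 2·1 + 11·-2 + 10·1 + 11·1 + 5·-1.
Output[0,1]: The receptive field on the input at this output position is [8 12 5 / 3 1 9 / 5 3 2]. Elementwise product with the kernel and sum: 8·-2 + 12·3 + 3·1 + 1·-2 + 5·1 + 3·1 + 2·-1.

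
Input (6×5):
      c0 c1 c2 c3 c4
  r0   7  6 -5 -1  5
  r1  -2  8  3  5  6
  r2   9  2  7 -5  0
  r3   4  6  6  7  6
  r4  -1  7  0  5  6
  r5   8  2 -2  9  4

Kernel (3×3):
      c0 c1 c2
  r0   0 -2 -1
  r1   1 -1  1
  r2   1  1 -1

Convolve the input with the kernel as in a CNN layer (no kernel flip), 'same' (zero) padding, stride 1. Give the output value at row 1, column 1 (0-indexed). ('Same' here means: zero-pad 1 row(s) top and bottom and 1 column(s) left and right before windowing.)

-10

The receptive field on the zero-padded input at this output position is [7 6 -5 / -2 8 3 / 9 2 7]. Elementwise product with the kernel and sum: 6·-2 + -5·-1 + -2·1 + 8·-1 + 3·1 + 9·1 + 2·1 + 7·-1.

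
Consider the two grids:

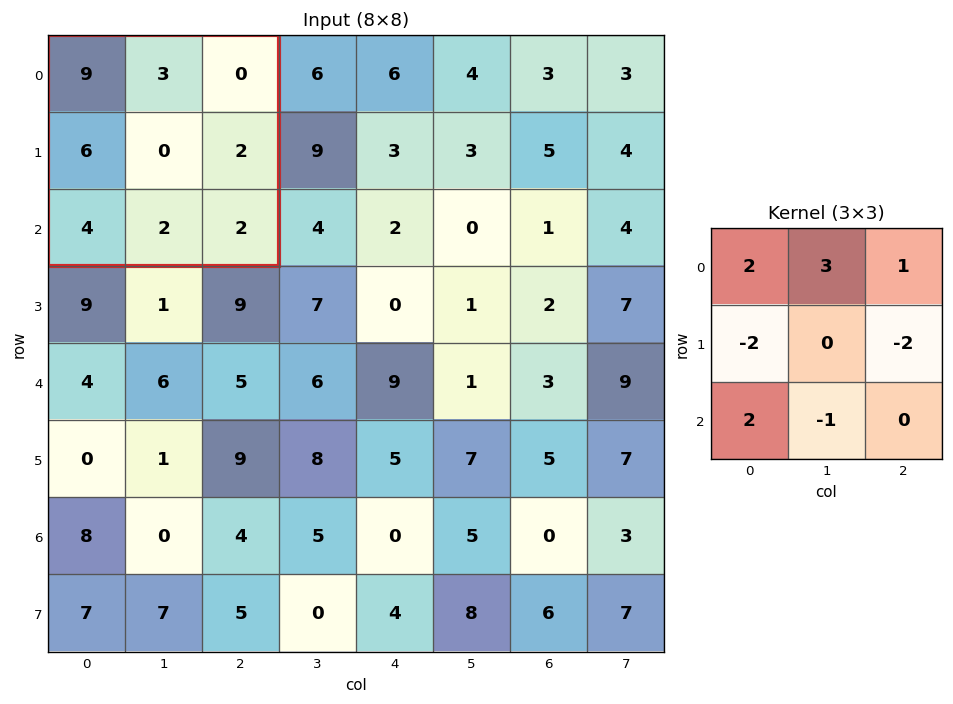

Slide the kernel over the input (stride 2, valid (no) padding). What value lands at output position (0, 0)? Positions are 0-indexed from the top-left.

The receptive field on the input at this output position is [9 3 0 / 6 0 2 / 4 2 2]. Elementwise product with the kernel and sum: 9·2 + 3·3 + 0·1 + 6·-2 + 2·-2 + 4·2 + 2·-1.

17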